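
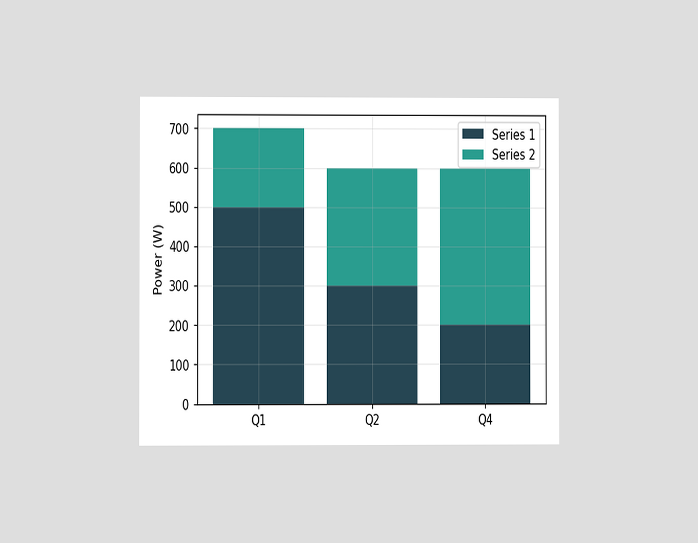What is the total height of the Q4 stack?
The chart is viewed at a slight angle. The Q4 stack's top reaches 600W on the y-axis.

600W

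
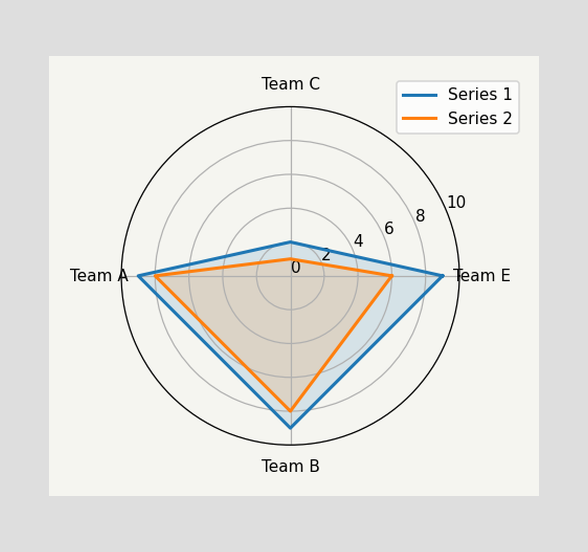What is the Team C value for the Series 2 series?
On the Team C axis, Series 2 reaches 1.

1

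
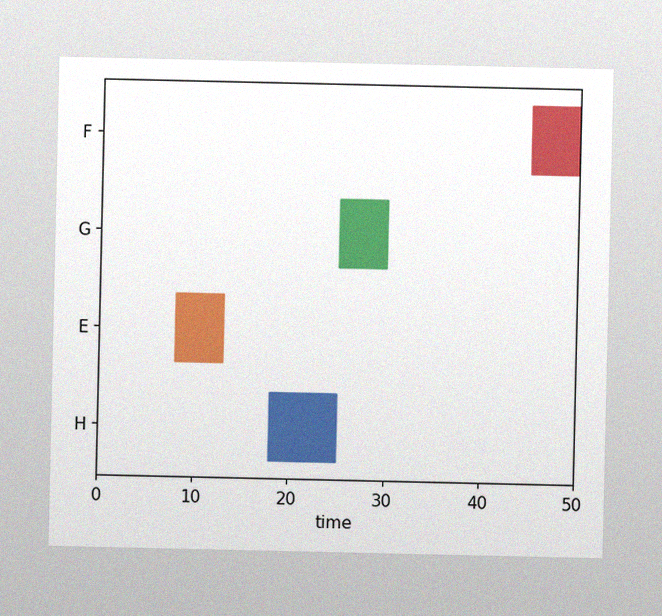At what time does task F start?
The image has some photo noise and uneven lighting. The F bar begins at t=45.

45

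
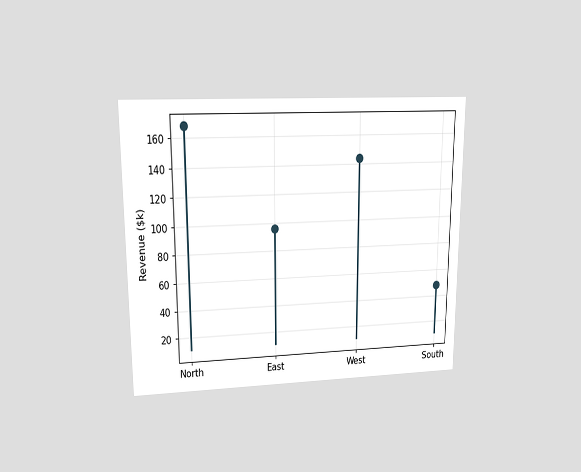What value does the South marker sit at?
The chart is viewed at a slight angle. The South marker sits at $48k.

$48k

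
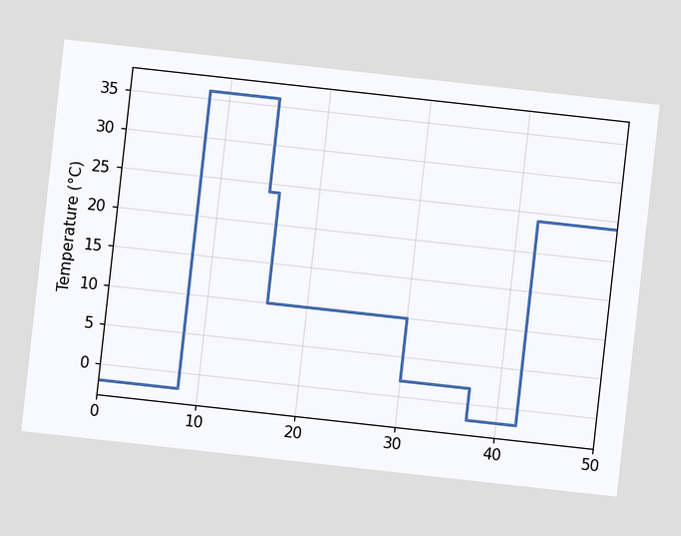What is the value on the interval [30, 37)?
2°C

The chart is tilted about 6° clockwise. On [30, 37) the step sits at 2°C.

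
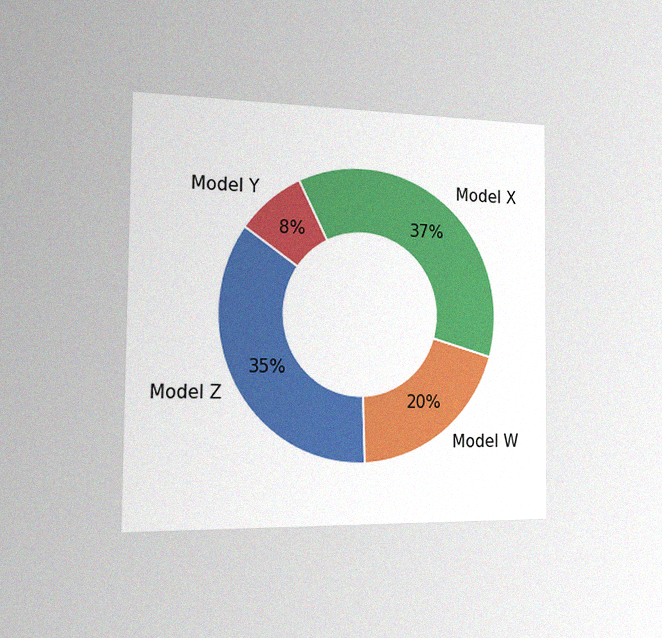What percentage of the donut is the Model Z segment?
The chart is viewed slightly from the left, with some photo noise. The Model Z segment takes up 35% of the ring.

35%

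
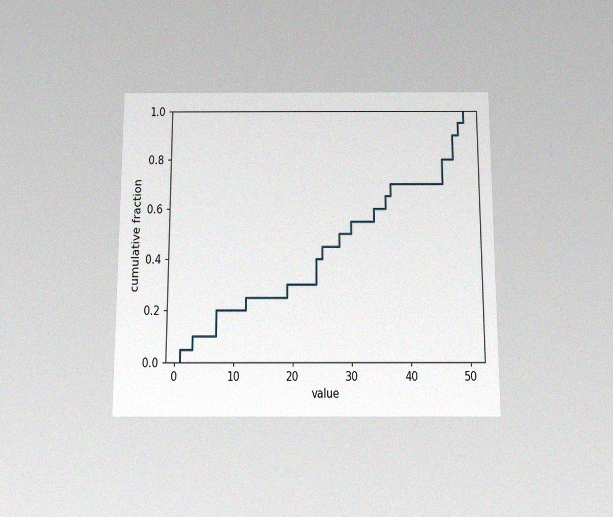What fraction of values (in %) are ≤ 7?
20%

The chart is viewed slightly from below, with some photo noise. At x=7 the ECDF step is at 20%.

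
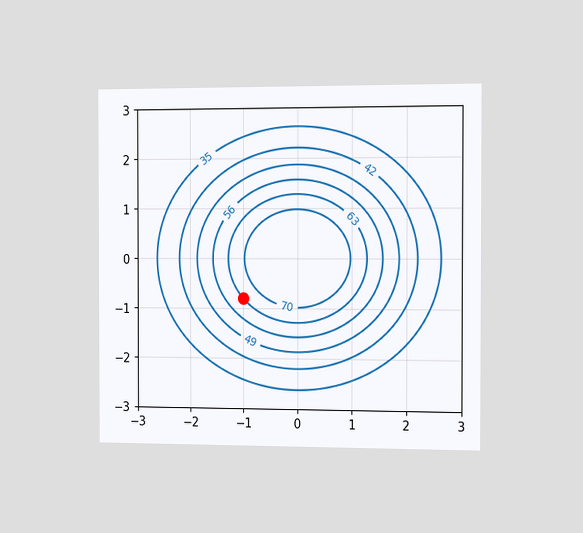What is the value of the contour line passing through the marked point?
63

The chart is viewed slightly from the right. The marked point sits on the contour labelled 63.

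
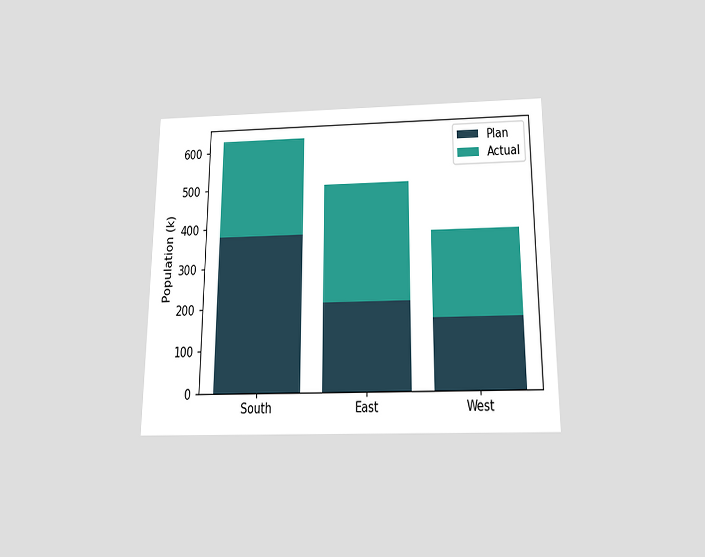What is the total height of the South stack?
The chart is viewed slightly from below. The South stack's top reaches 630k on the y-axis.

630k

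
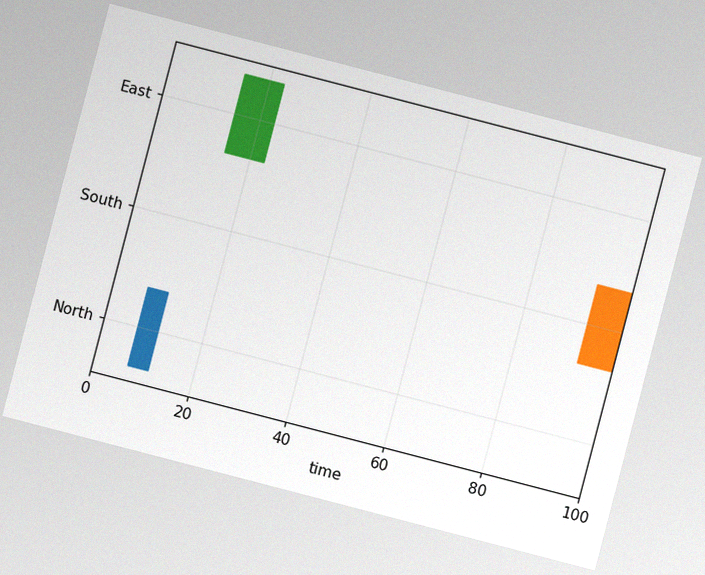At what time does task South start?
93

The chart is tilted about 15° clockwise, with some photo noise. The South bar begins at t=93.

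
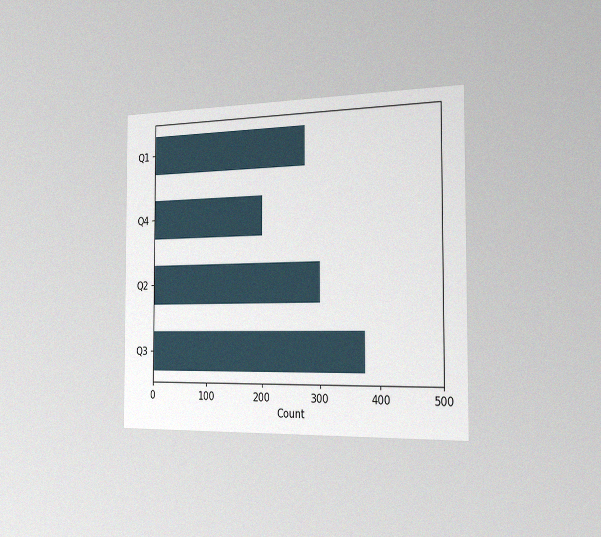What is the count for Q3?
The chart is viewed slightly from the right, with some photo noise. Reading along the chart's x-axis, the Q3 bar reaches 375.

375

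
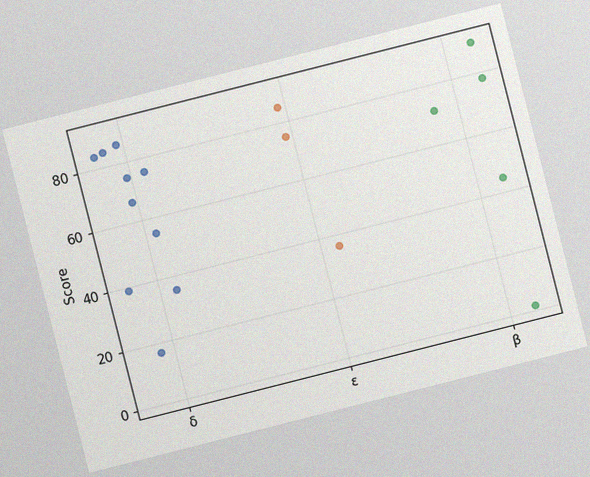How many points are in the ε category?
3

The chart is tilted about 14° counter-clockwise, with some photo noise. Counting the markers in the ε column gives 3.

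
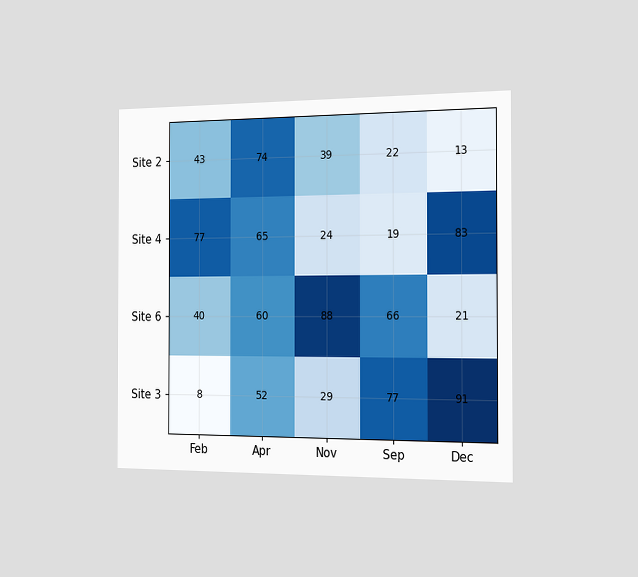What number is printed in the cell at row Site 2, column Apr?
The chart is viewed slightly from the right. The (Site 2, Apr) cell reads 74.

74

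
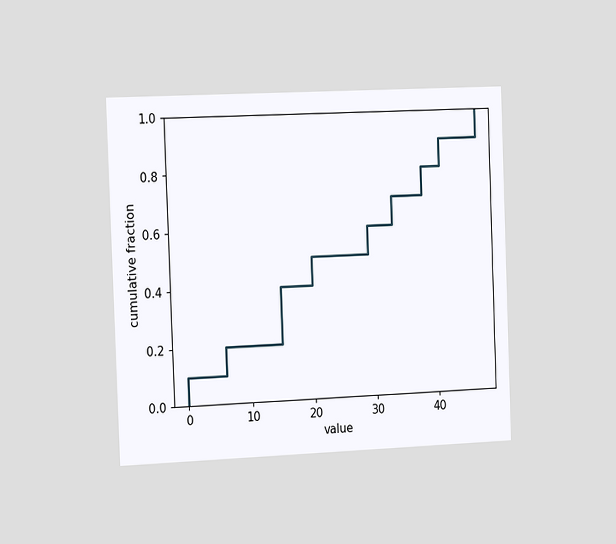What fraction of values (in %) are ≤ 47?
The chart is tilted about 2° counter-clockwise and viewed slightly from the left. At x=47 the ECDF step is at 100%.

100%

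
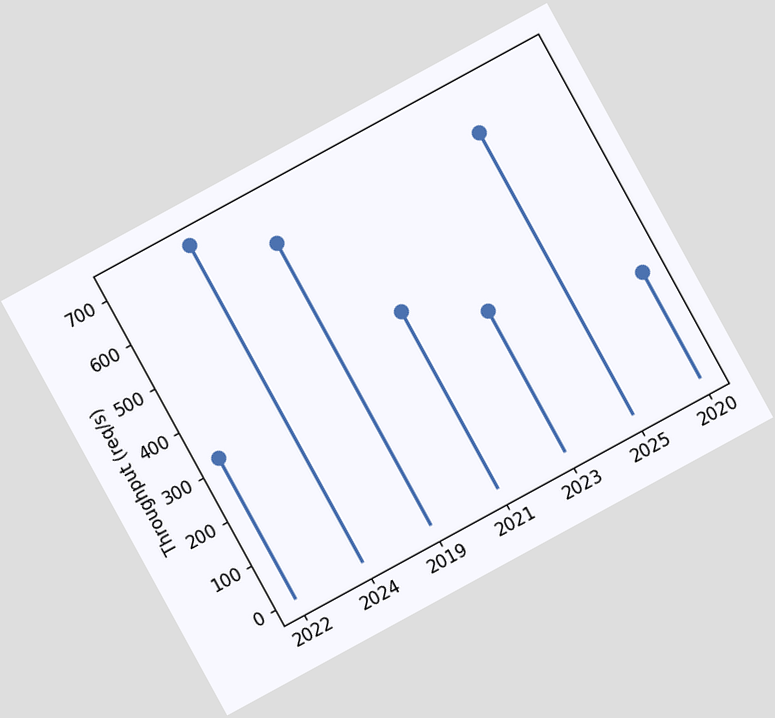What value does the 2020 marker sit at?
The chart is tilted about 29° counter-clockwise. The 2020 marker sits at 240req/s.

240req/s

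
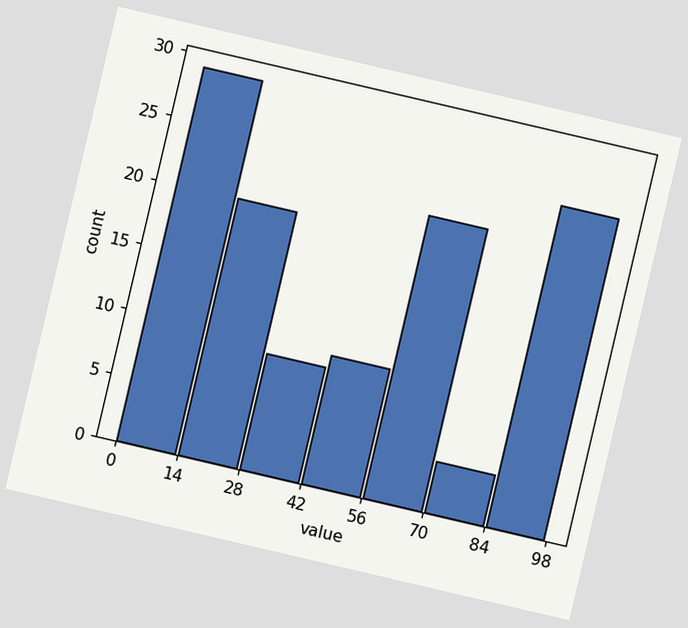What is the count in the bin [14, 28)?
20

The chart is tilted about 13° clockwise. The [14, 28) bin has height 20.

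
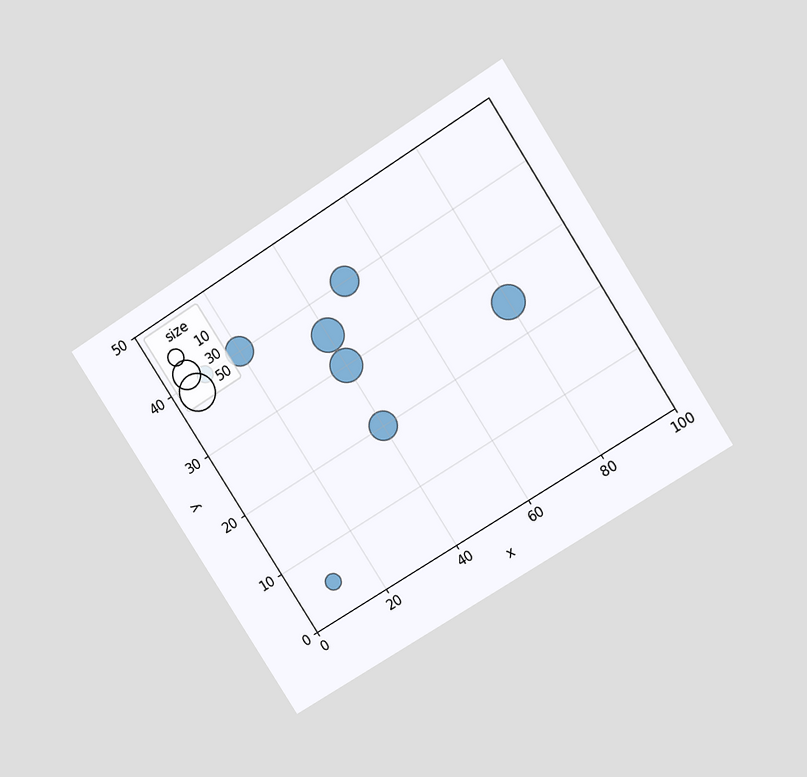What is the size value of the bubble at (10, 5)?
10

The chart is tilted about 33° counter-clockwise and viewed at a slight angle. Matching the bubble at (10, 5) against the size legend gives 10.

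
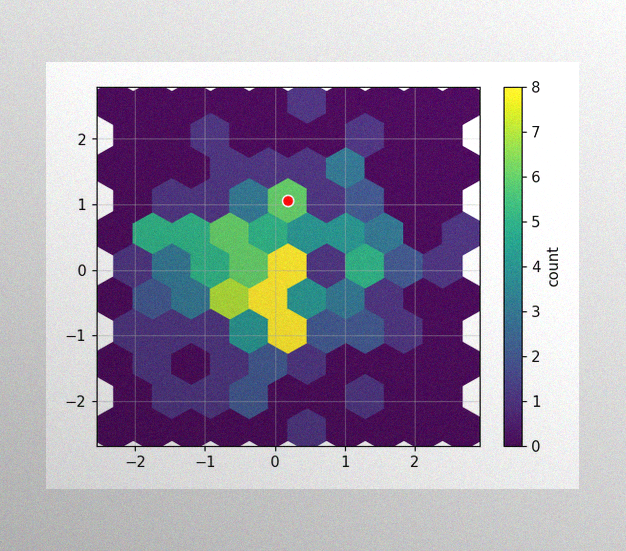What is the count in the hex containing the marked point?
6

The image has some photo noise and uneven lighting. The marked hex reads 6 on the colorbar.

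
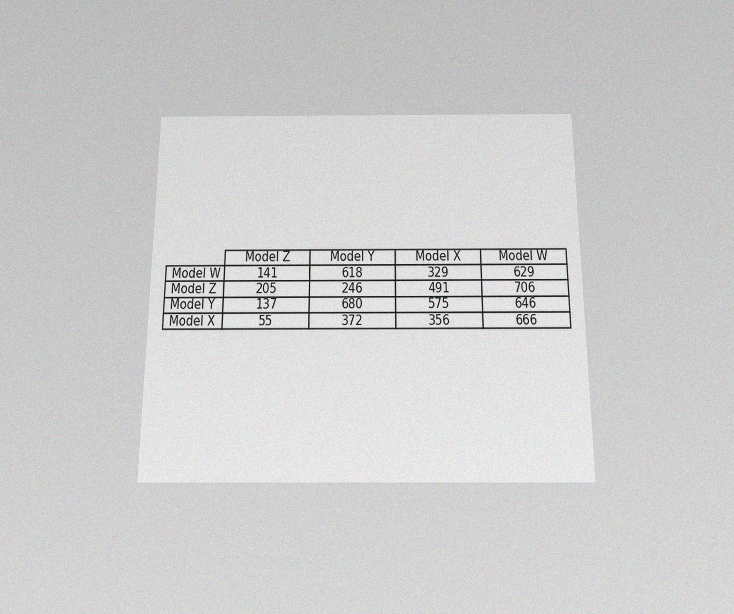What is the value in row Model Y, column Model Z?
137

The chart is viewed slightly from below, with some photo noise. The (Model Y, Model Z) cell reads 137.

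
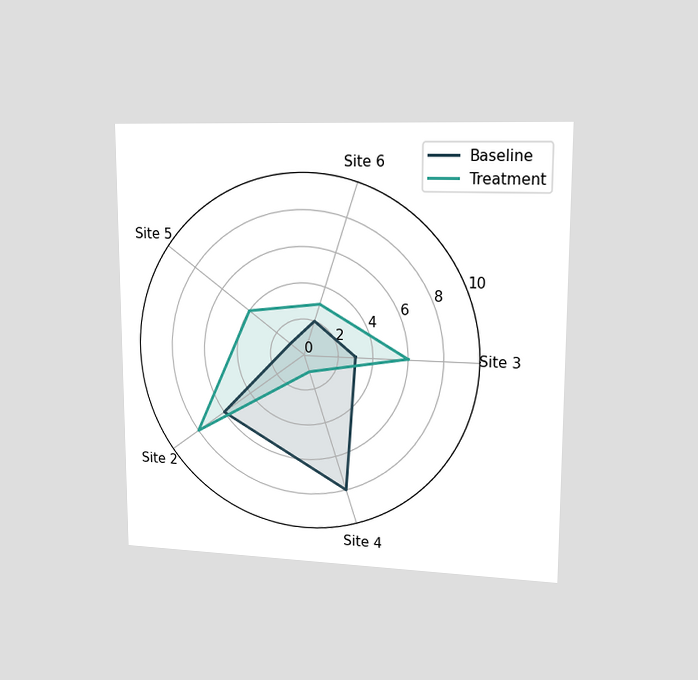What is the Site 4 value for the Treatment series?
The chart is viewed slightly from the right. On the Site 4 axis, Treatment reaches 1.

1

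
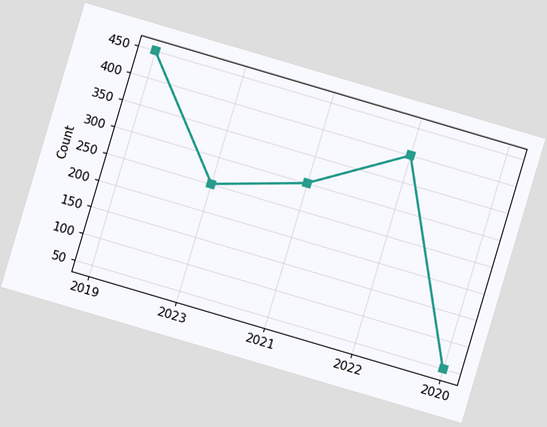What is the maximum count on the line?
450

The chart is tilted about 16° clockwise. The highest point is at 2019, and reading across to the y-axis gives 450.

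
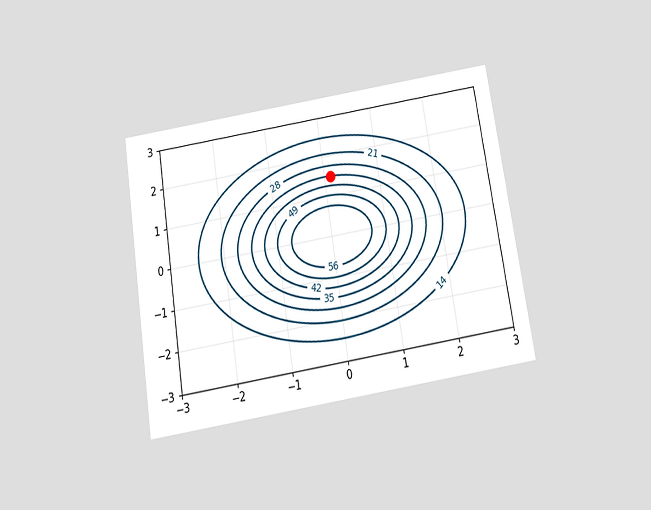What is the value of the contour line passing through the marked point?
35

The chart is tilted about 9° counter-clockwise and viewed slightly from below. The marked point sits on the contour labelled 35.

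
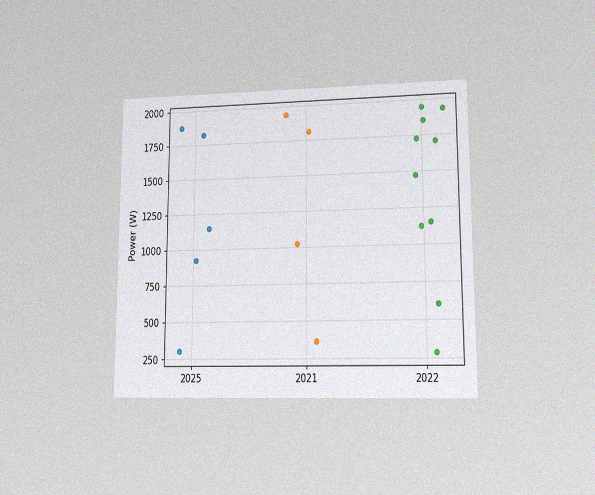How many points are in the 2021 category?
The chart is viewed at a slight angle, with some photo noise. Counting the markers in the 2021 column gives 4.

4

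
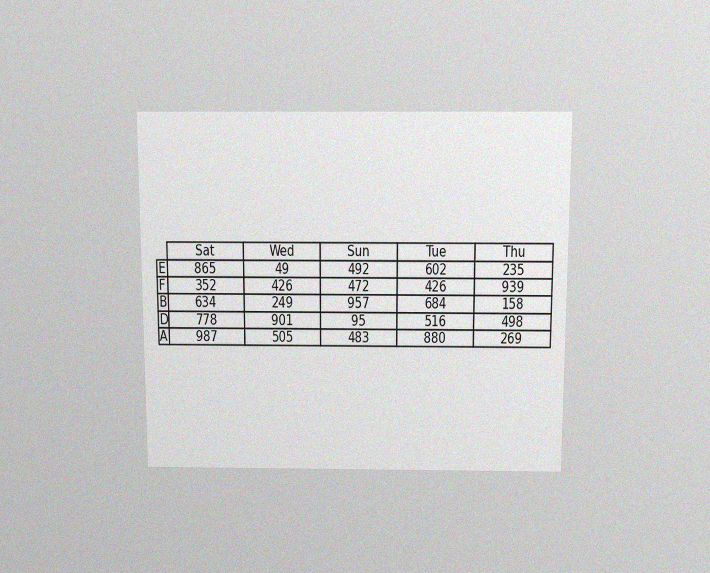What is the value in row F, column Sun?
The chart is viewed slightly from above, with some photo noise. The (F, Sun) cell reads 472.

472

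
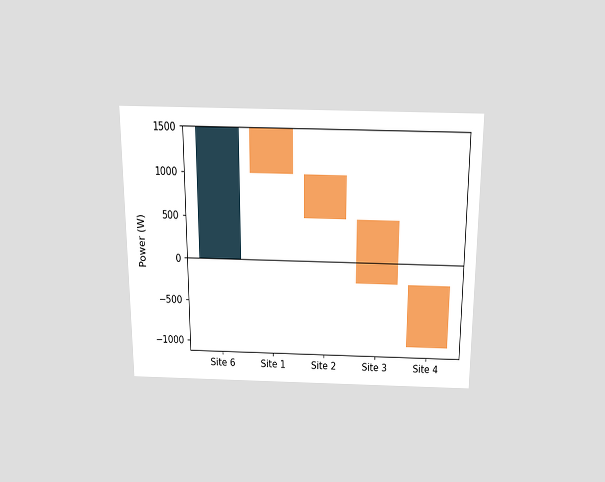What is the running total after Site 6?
1500W

The chart is viewed slightly from above. After Site 6 the running total reaches 1500W.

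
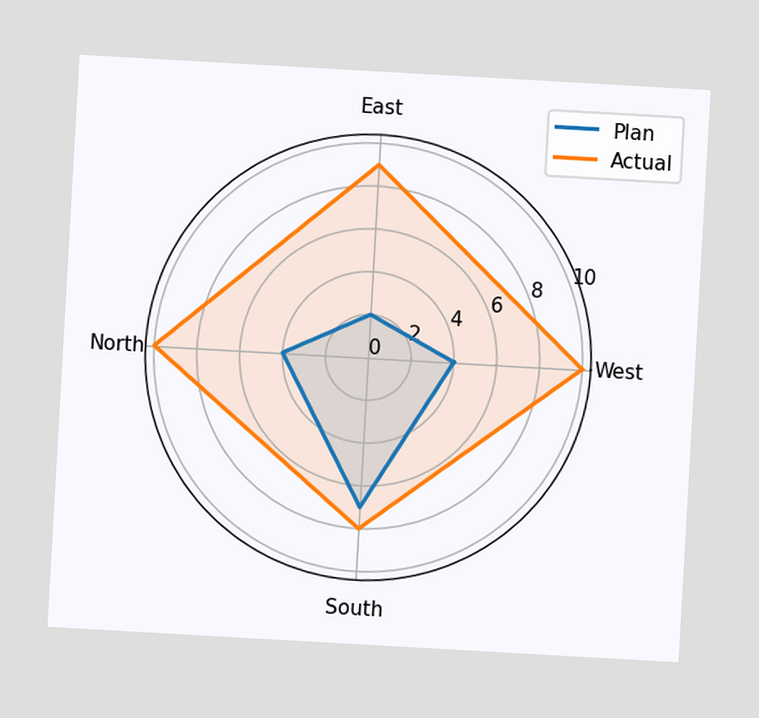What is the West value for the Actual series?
The chart is tilted about 3° clockwise. On the West axis, Actual reaches 10.

10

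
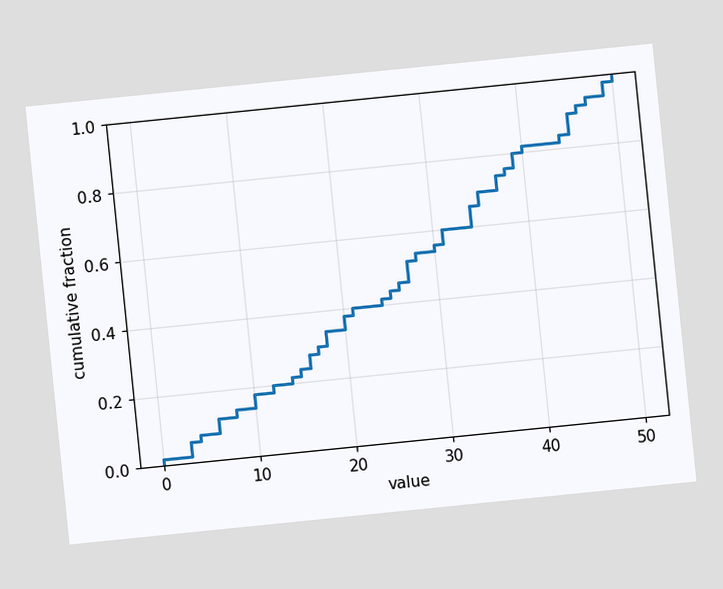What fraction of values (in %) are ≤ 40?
82%

The chart is tilted about 6° counter-clockwise. At x=40 the ECDF step is at 82%.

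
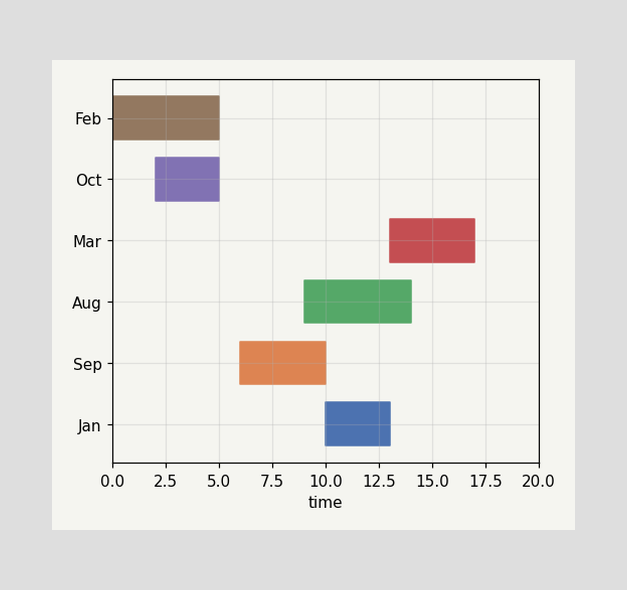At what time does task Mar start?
13

The Mar bar begins at t=13.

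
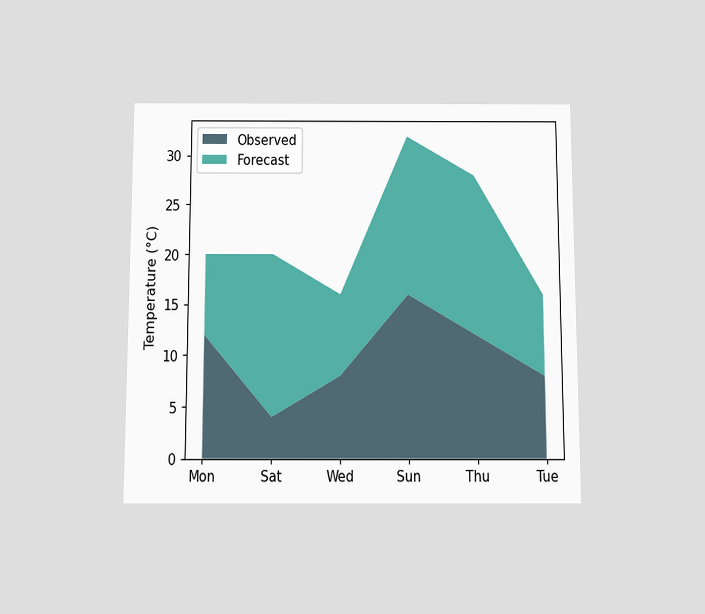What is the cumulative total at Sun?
32°C

The chart is viewed slightly from below. The stacked total at Sun reaches 32°C.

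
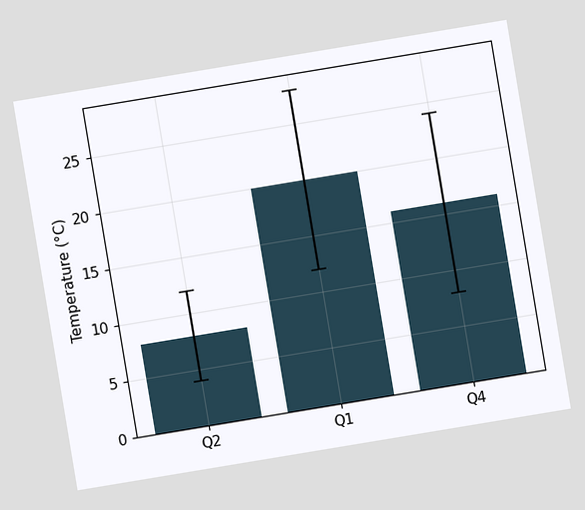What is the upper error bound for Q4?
The chart is tilted about 9° counter-clockwise. The Q4 bar's upper whisker reaches 24°C.

24°C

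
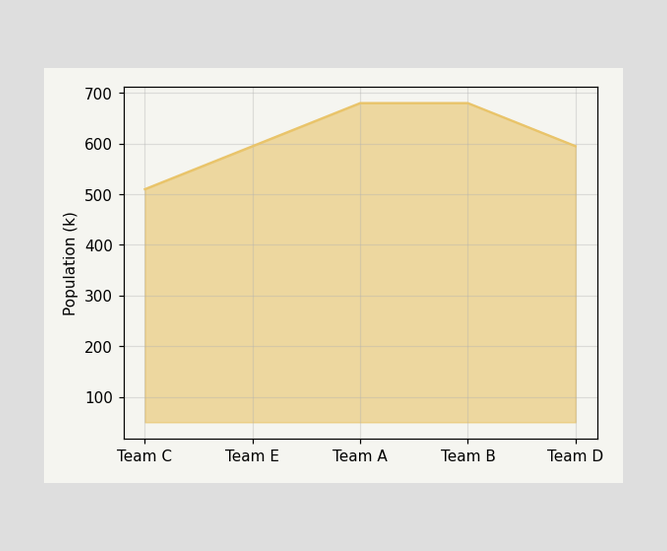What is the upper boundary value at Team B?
At Team B the upper boundary is at 680k.

680k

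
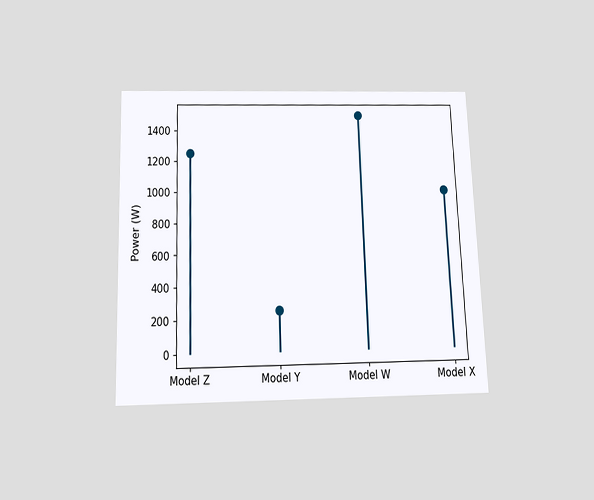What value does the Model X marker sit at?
The chart is tilted about 2° counter-clockwise and viewed slightly from below. The Model X marker sits at 1000W.

1000W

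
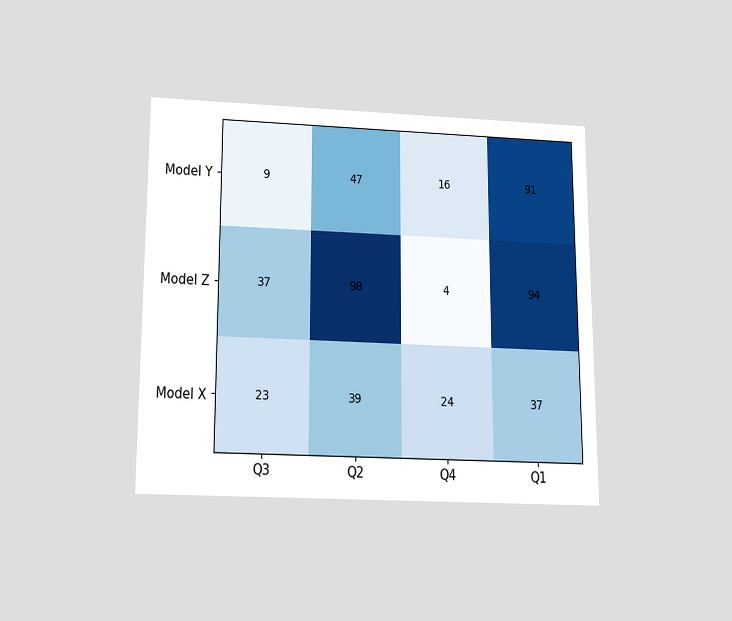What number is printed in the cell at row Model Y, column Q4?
16

The chart is viewed slightly from below. The (Model Y, Q4) cell reads 16.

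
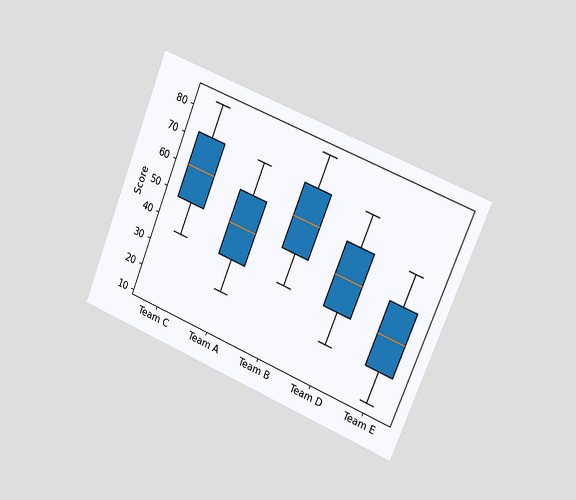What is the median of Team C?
The chart is tilted about 22° clockwise and viewed slightly from the right. The median line in the Team C box sits at 60.

60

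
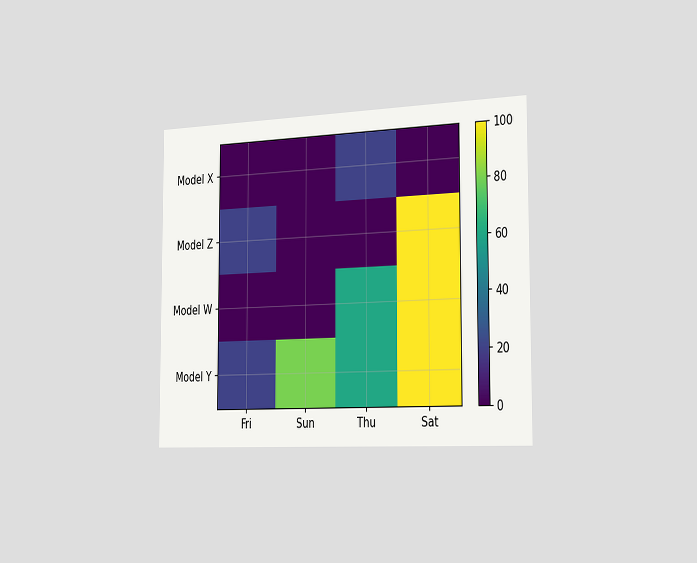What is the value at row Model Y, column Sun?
The chart is viewed slightly from the right. Matching cell (Model Y, Sun) against the colorbar gives 80.

80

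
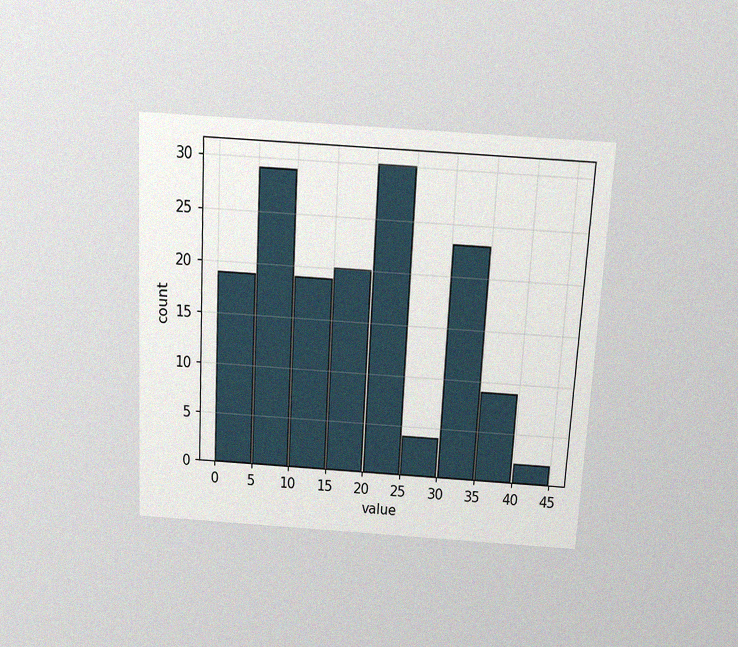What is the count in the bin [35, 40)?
9

The chart is tilted about 3° clockwise and viewed slightly from above, with some photo noise. The [35, 40) bin has height 9.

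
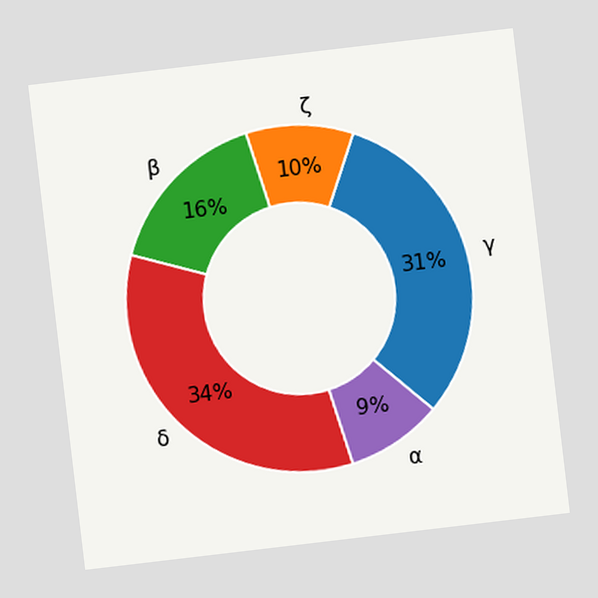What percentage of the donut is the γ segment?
The chart is tilted about 7° counter-clockwise. The γ segment takes up 31% of the ring.

31%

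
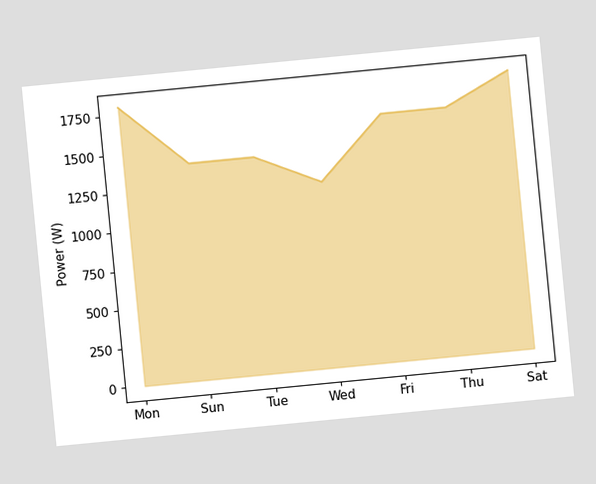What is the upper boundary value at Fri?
The chart is tilted about 6° counter-clockwise. At Fri the upper boundary is at 1600W.

1600W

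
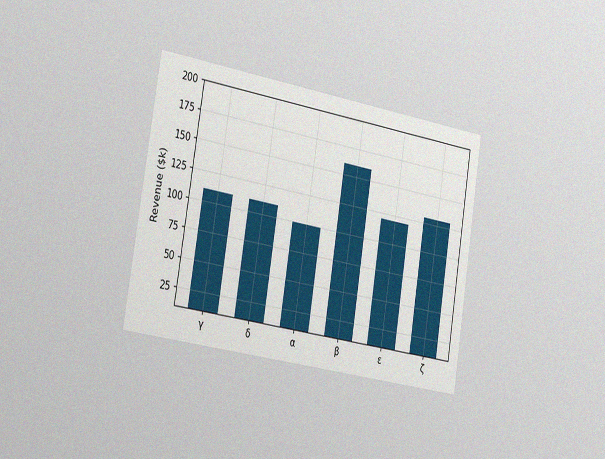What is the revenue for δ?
The chart is tilted about 9° clockwise and viewed slightly from the left, with some photo noise. Reading along the chart's y-axis, the δ bar reaches $110k.

$110k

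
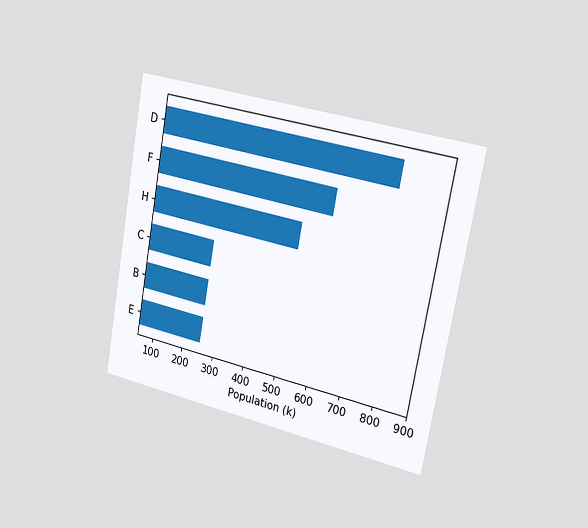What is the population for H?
The chart is tilted about 10° clockwise and viewed slightly from the right. Reading along the chart's x-axis, the H bar reaches 510k.

510k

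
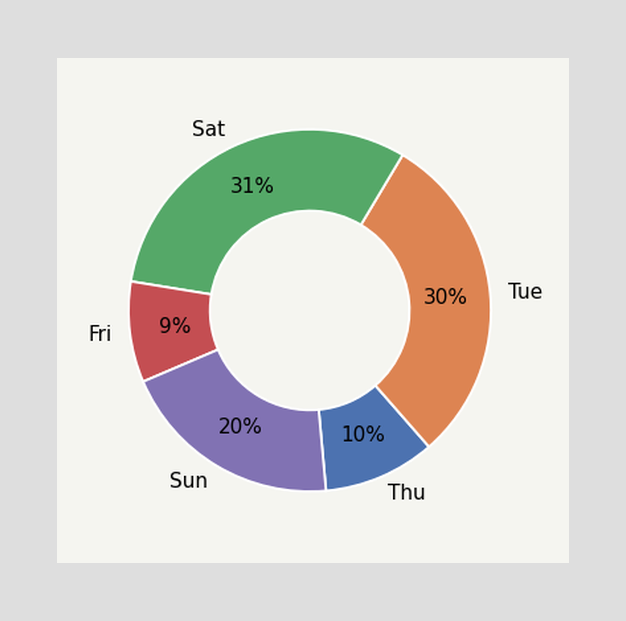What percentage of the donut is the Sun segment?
The Sun segment takes up 20% of the ring.

20%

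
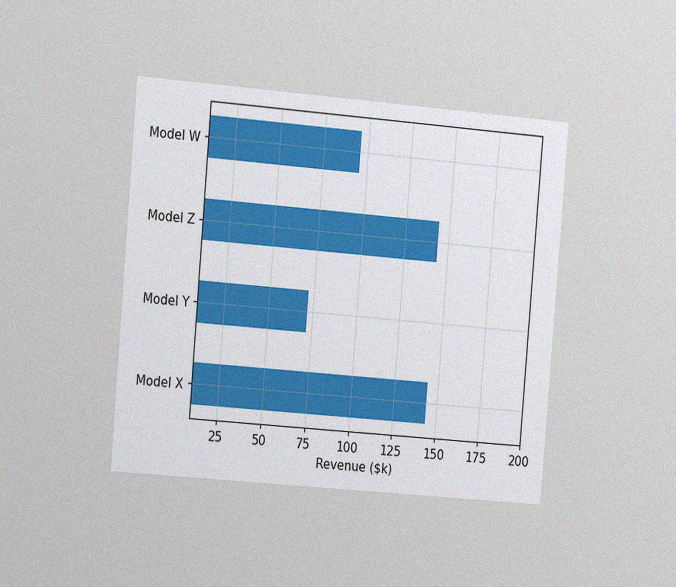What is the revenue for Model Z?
The chart is tilted about 5° clockwise and viewed slightly from the left, with some photo noise. Reading along the chart's x-axis, the Model Z bar reaches $144k.

$144k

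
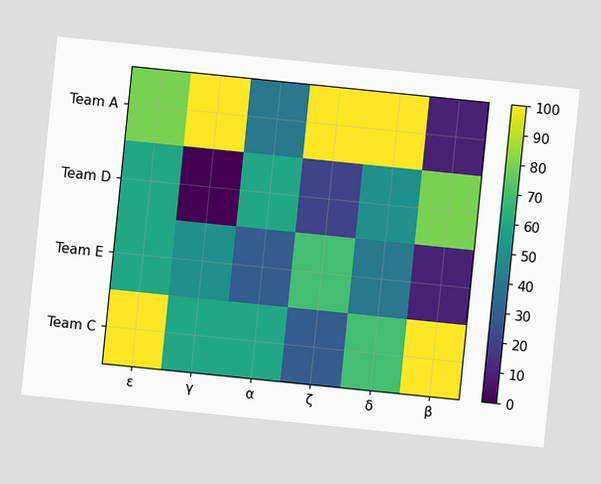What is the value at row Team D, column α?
The chart is tilted about 6° clockwise. Matching cell (Team D, α) against the colorbar gives 60.

60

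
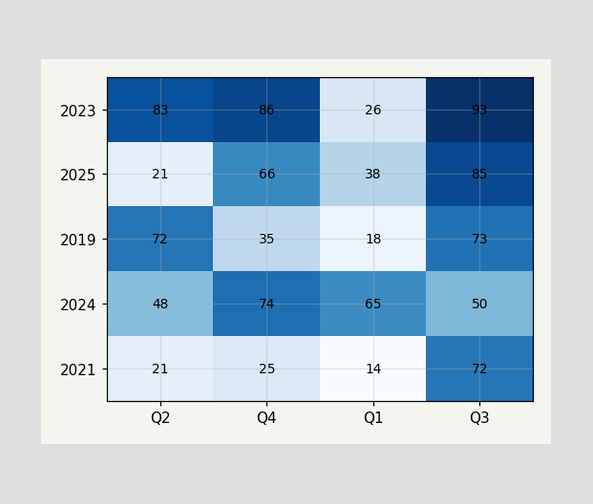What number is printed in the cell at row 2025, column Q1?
38

The (2025, Q1) cell reads 38.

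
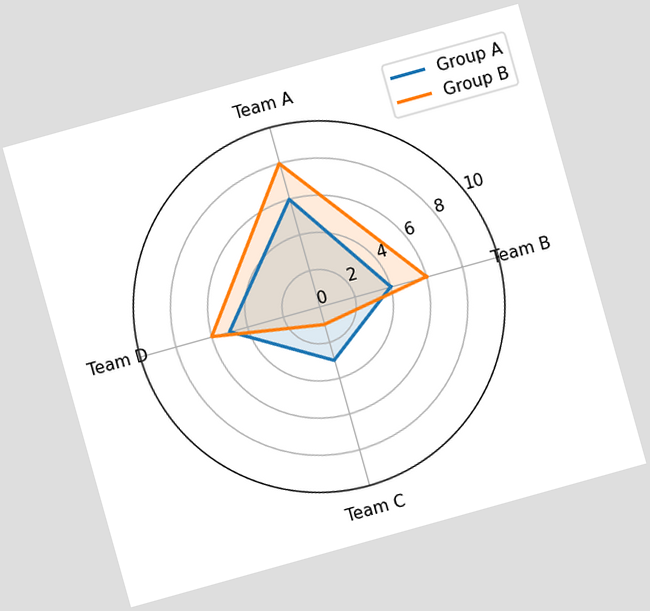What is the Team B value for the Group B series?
6

The chart is tilted about 16° counter-clockwise. On the Team B axis, Group B reaches 6.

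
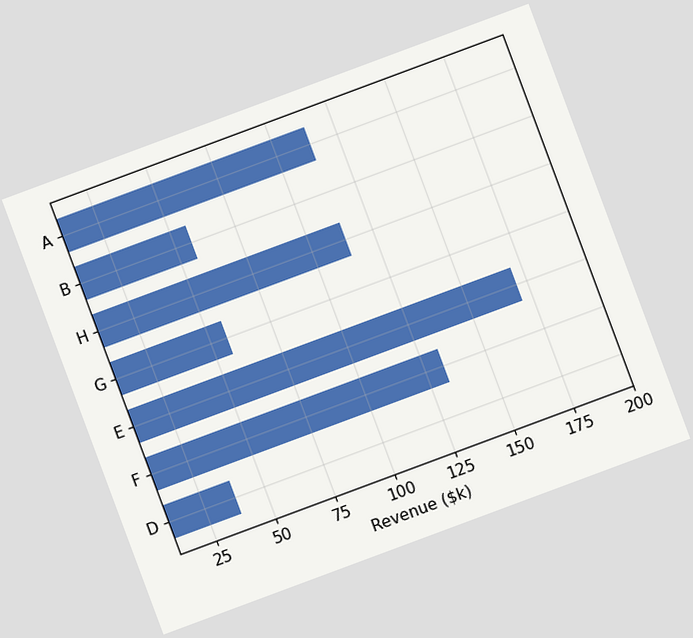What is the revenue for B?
$57k

The chart is tilted about 20° counter-clockwise. Reading along the chart's x-axis, the B bar reaches $57k.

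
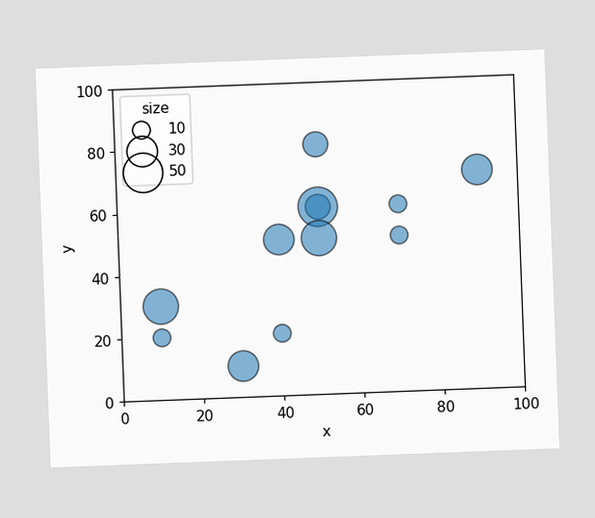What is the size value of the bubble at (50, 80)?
The chart is tilted about 2° counter-clockwise. Matching the bubble at (50, 80) against the size legend gives 20.

20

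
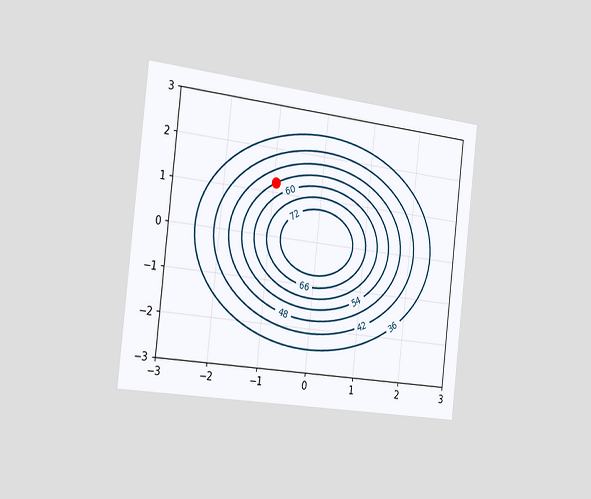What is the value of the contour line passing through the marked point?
54

The chart is tilted about 7° clockwise and viewed slightly from the left. The marked point sits on the contour labelled 54.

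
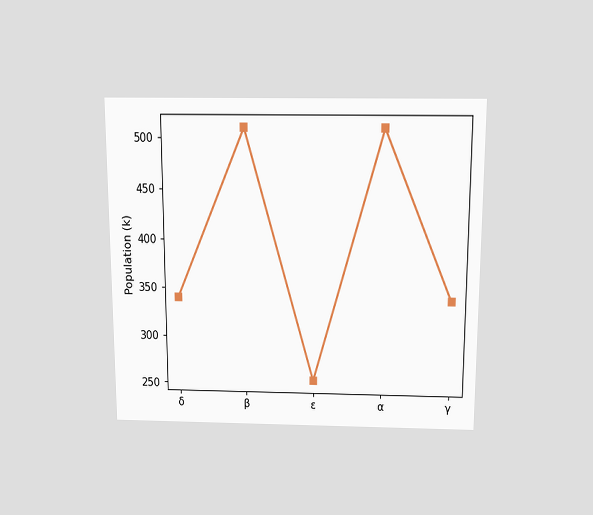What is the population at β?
510k

The chart is viewed slightly from above. At β, the line is at 510k.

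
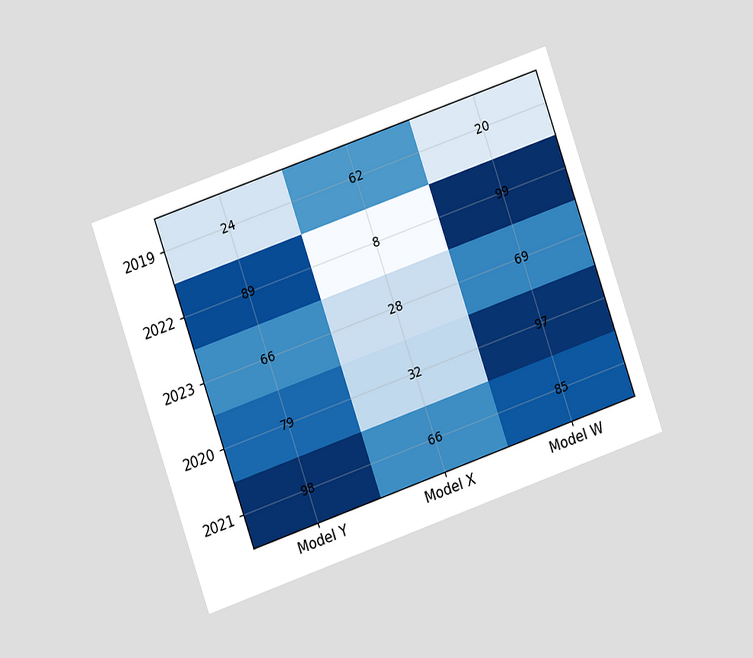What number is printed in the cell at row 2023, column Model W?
The chart is tilted about 19° counter-clockwise and viewed at a slight angle. The (2023, Model W) cell reads 69.

69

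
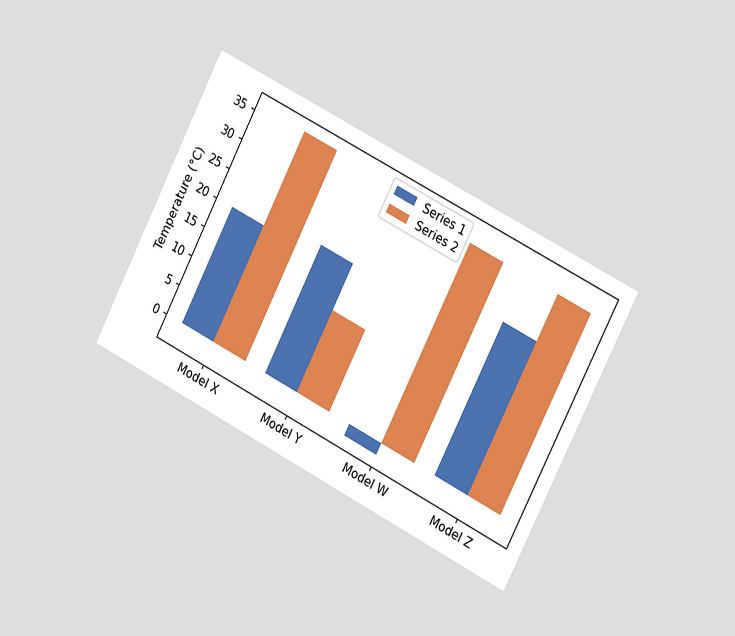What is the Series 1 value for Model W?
The chart is tilted about 27° clockwise and viewed slightly from the right. The Series 1 bar at Model W reaches -2°C on the y-axis.

-2°C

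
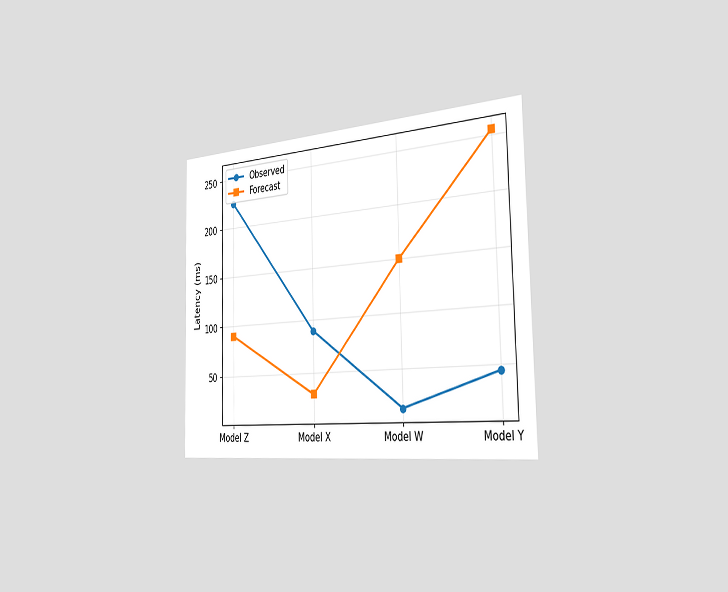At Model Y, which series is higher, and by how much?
The chart is viewed slightly from the right. At Model Y, Forecast sits above the other line by 210ms.

Forecast, by 210ms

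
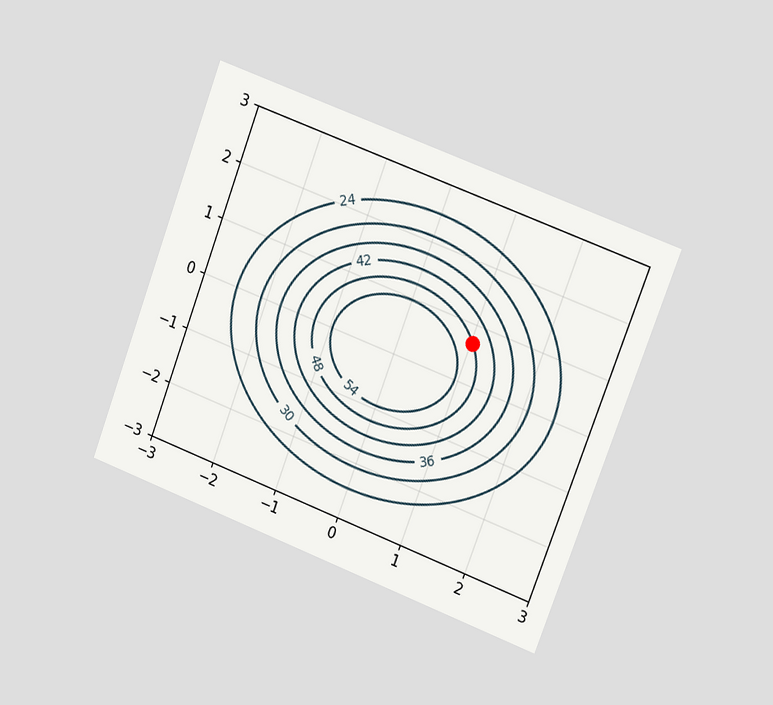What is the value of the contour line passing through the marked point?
The chart is tilted about 21° clockwise and viewed slightly from the right. The marked point sits on the contour labelled 48.

48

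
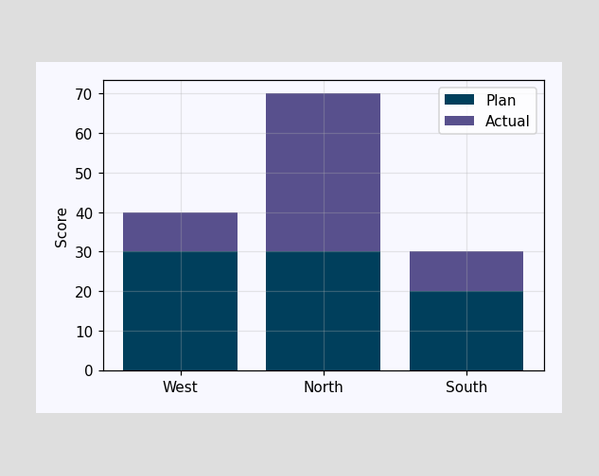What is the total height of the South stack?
30

The South stack's top reaches 30 on the y-axis.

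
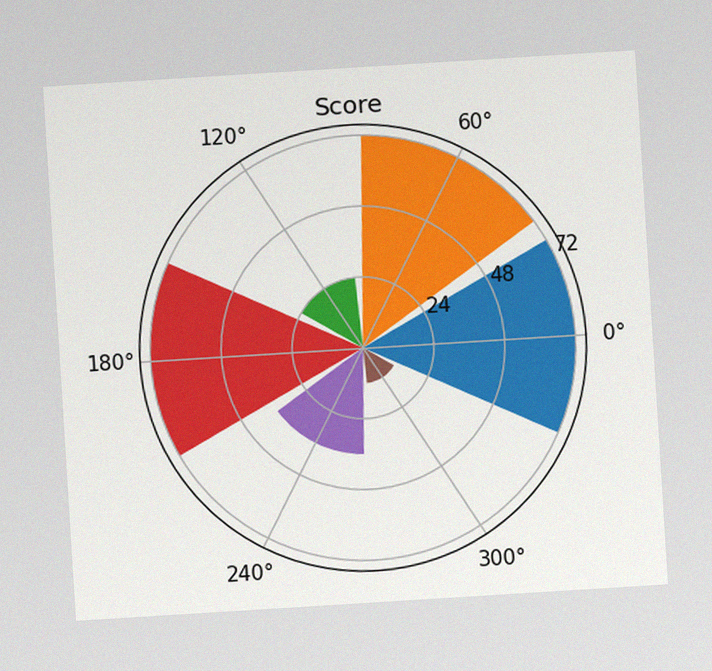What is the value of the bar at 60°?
The chart is tilted about 4° counter-clockwise, with some photo noise. The bar at 60° reaches 72 on the radial axis.

72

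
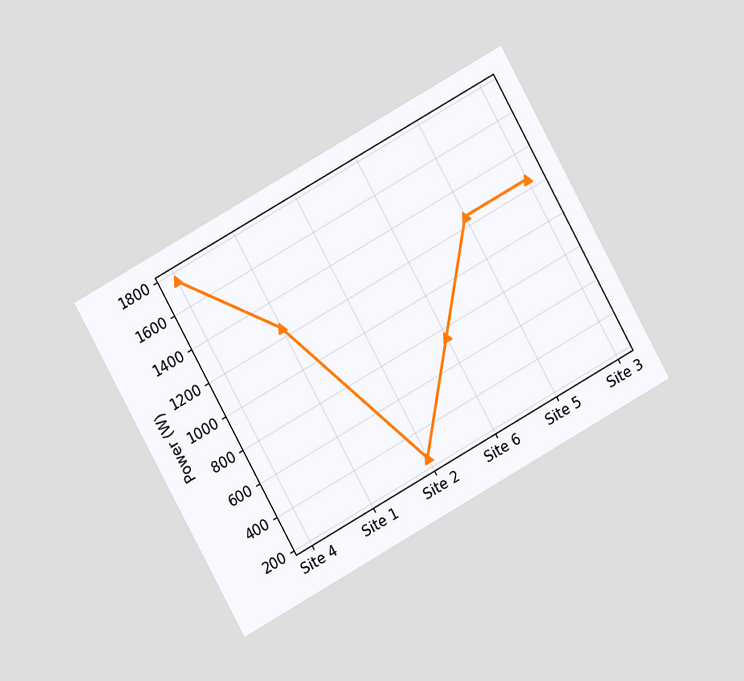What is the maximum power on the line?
1750W

The chart is tilted about 29° counter-clockwise and viewed at a slight angle. The highest point is at Site 4, and reading across to the y-axis gives 1750W.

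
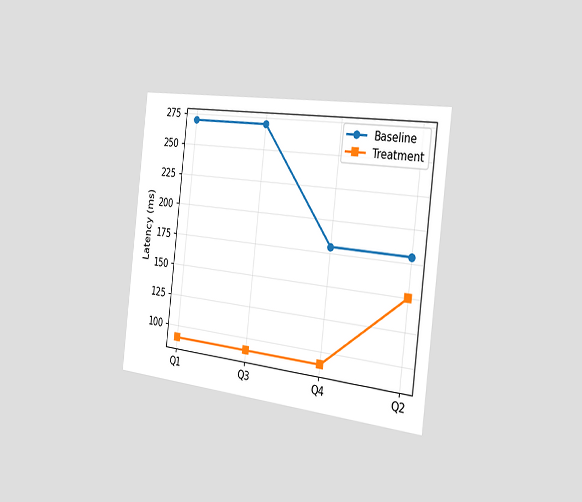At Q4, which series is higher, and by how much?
The chart is tilted about 7° clockwise and viewed slightly from the right. At Q4, Baseline sits above the other line by 90ms.

Baseline, by 90ms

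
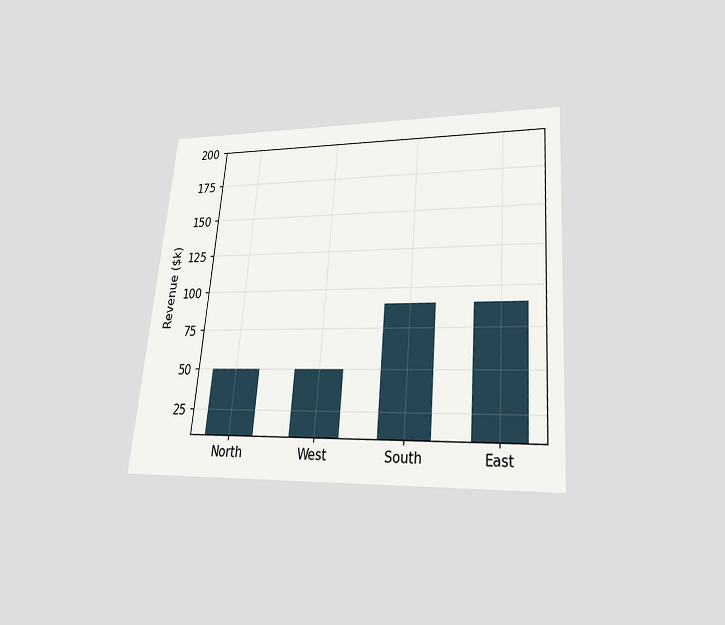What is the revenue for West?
$50k

The chart is tilted about 5° clockwise and viewed slightly from below. Reading along the chart's y-axis, the West bar reaches $50k.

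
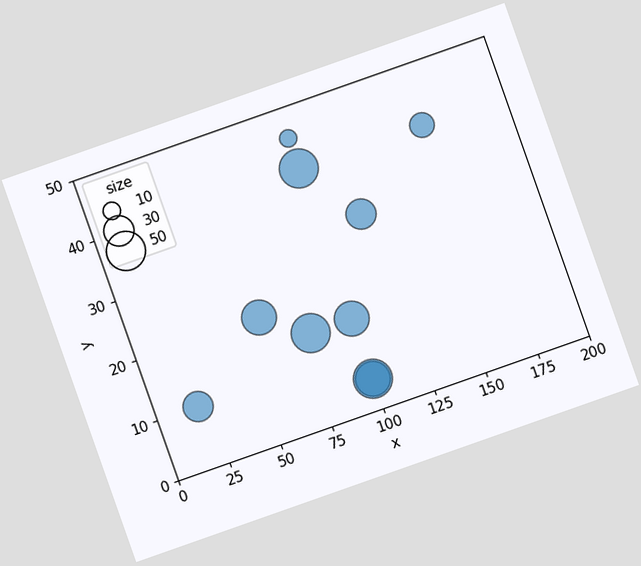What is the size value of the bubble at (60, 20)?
The chart is tilted about 19° counter-clockwise. Matching the bubble at (60, 20) against the size legend gives 40.

40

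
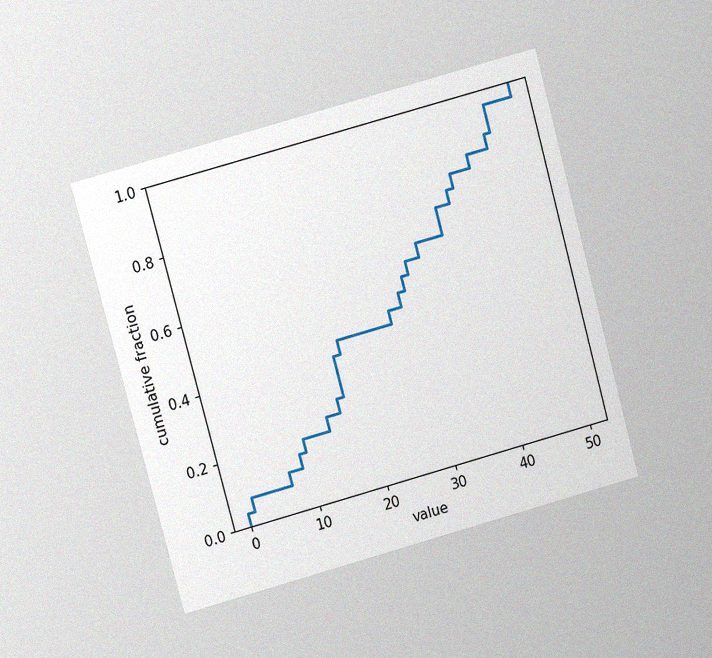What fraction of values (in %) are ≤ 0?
4%

The chart is tilted about 15° counter-clockwise and viewed at a slight angle, with some photo noise. At x=0 the ECDF step is at 4%.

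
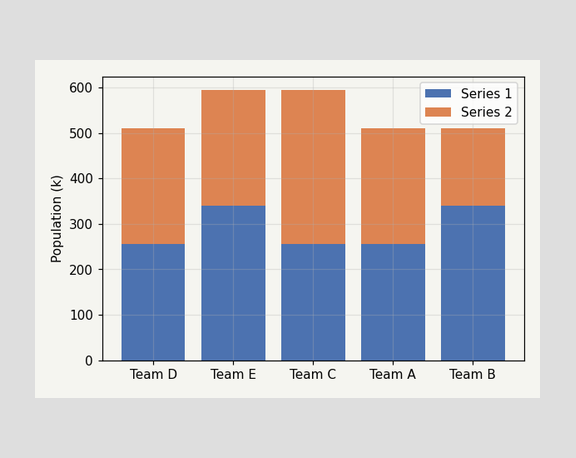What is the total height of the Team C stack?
The Team C stack's top reaches 595k on the y-axis.

595k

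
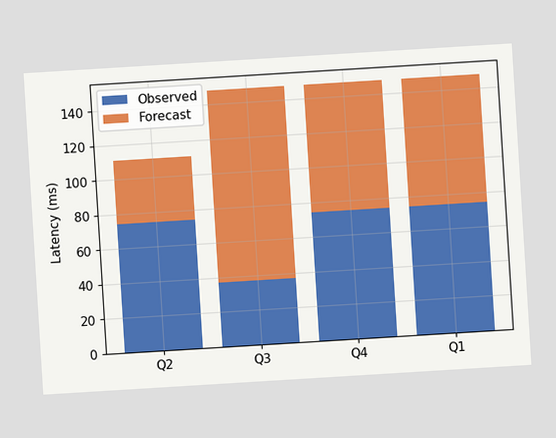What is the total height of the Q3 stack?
148ms

The chart is tilted about 4° counter-clockwise. The Q3 stack's top reaches 148ms on the y-axis.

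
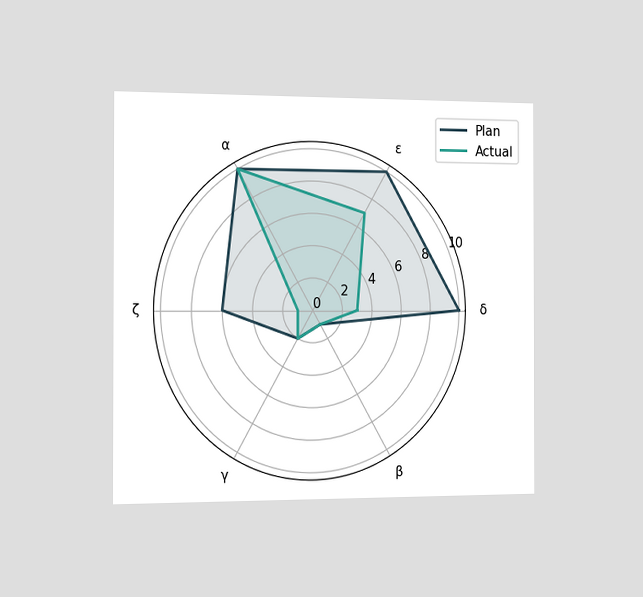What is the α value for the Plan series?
10

The chart is viewed slightly from the left. On the α axis, Plan reaches 10.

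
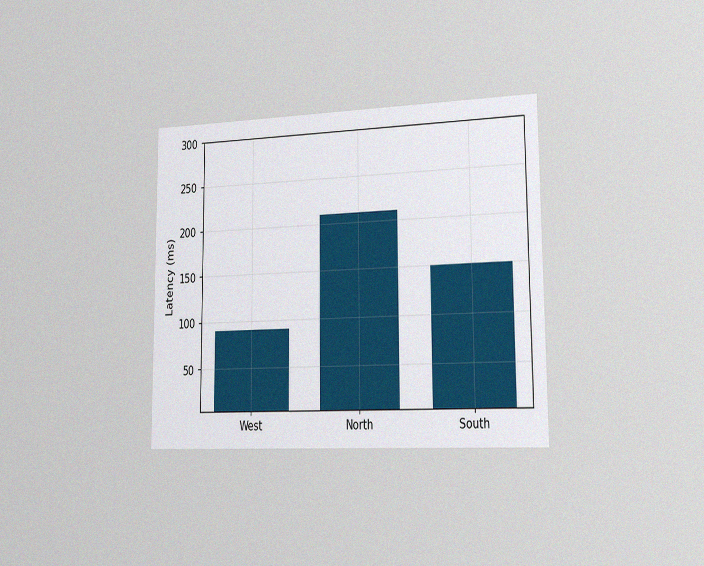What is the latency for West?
The chart is viewed slightly from the right, with some photo noise. Reading along the chart's y-axis, the West bar reaches 90ms.

90ms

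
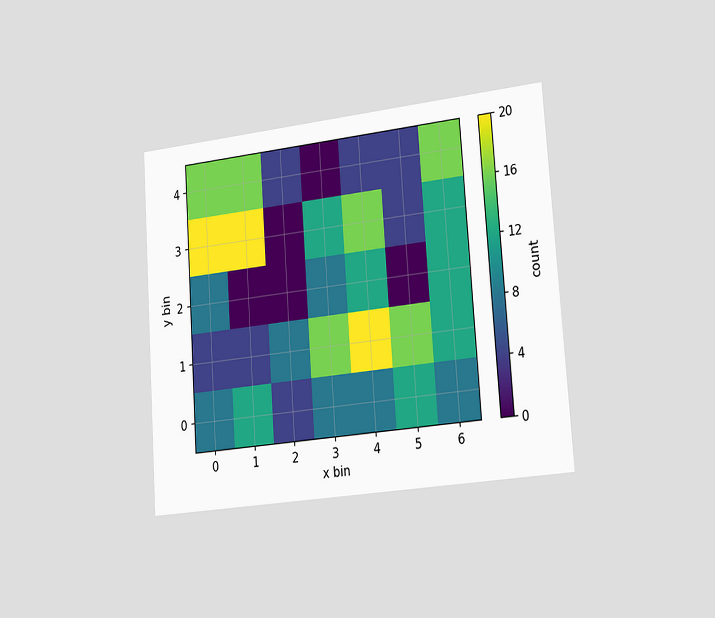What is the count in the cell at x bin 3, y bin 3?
12

The chart is tilted about 4° counter-clockwise and viewed slightly from the right. Matching the cell (3, 3) against the colorbar gives 12.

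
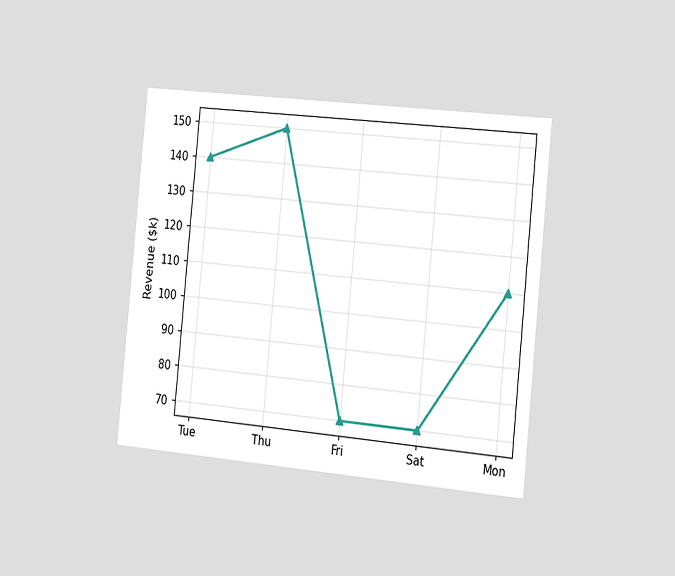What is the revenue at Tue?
$140k

The chart is tilted about 6° clockwise and viewed slightly from the right. At Tue, the line is at $140k.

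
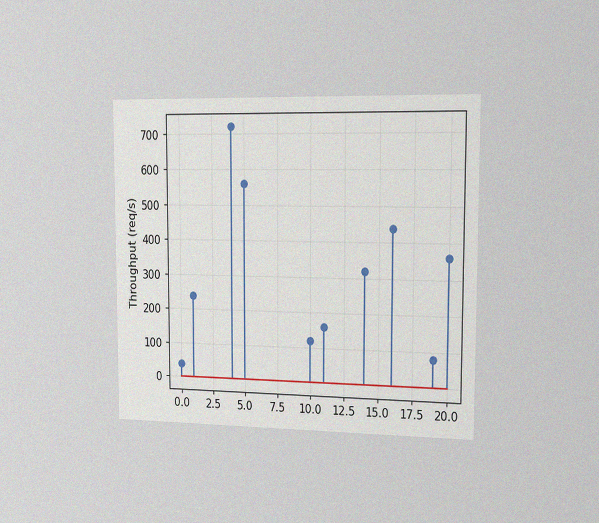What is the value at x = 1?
The chart is viewed slightly from the right, with some photo noise. The stem at x=1 reaches 240req/s.

240req/s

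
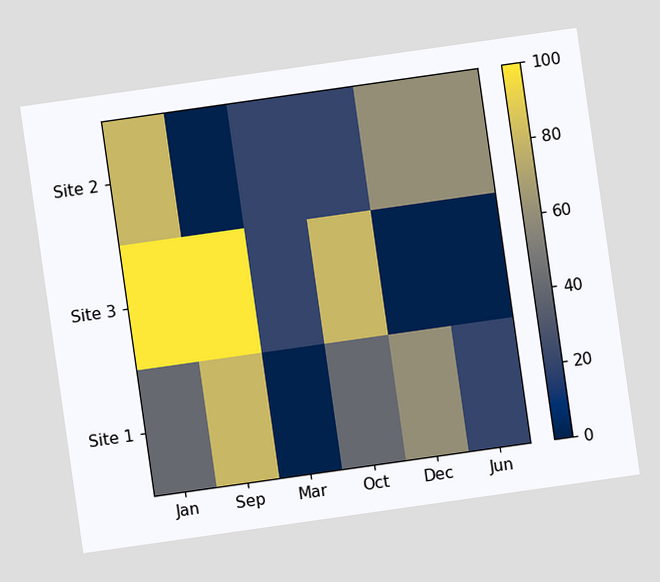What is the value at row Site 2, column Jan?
80

The chart is tilted about 8° counter-clockwise. Matching cell (Site 2, Jan) against the colorbar gives 80.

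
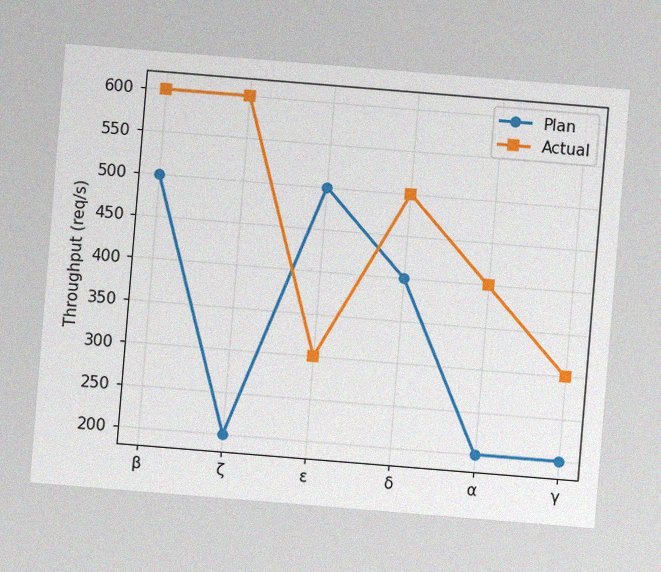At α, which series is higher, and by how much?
Actual, by 200req/s

The chart is tilted about 5° clockwise, with some photo noise. At α, Actual sits above the other line by 200req/s.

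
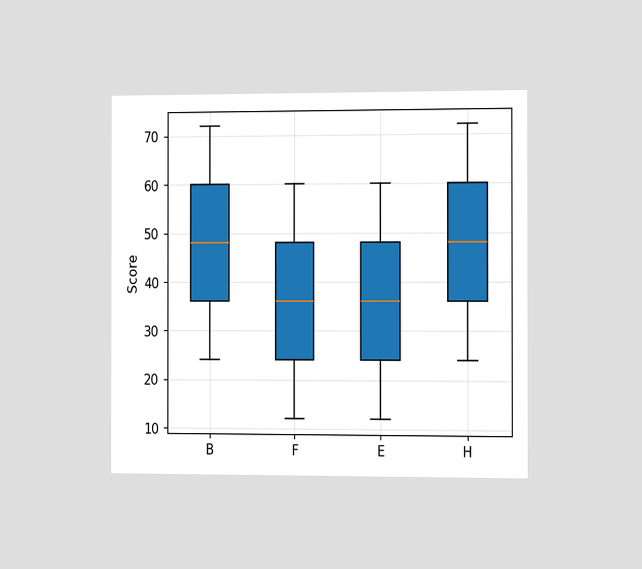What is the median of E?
36

The chart is viewed slightly from the right. The median line in the E box sits at 36.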